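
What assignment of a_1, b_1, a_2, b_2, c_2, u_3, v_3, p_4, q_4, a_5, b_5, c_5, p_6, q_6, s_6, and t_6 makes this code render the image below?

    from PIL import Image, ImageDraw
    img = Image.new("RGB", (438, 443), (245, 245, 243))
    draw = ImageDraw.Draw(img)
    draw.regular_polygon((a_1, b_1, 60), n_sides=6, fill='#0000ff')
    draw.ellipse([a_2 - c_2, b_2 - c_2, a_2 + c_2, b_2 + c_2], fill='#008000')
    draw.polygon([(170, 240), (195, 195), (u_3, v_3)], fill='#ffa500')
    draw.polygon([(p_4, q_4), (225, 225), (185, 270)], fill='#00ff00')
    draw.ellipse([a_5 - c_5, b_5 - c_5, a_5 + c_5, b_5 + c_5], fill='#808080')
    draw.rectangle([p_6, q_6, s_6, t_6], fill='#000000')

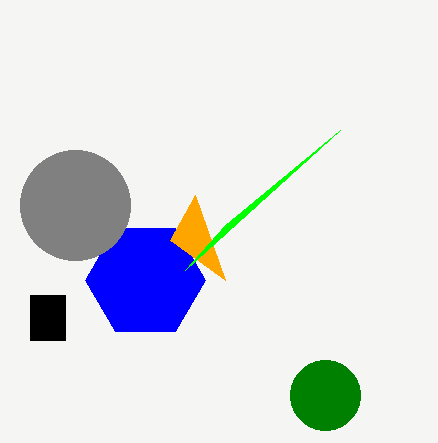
a_1 = 145; b_1 = 280; a_2 = 325; b_2 = 395; c_2 = 35; u_3 = 225; v_3 = 280; p_4 = 340; q_4 = 130; a_5 = 75; b_5 = 205; c_5 = 55; p_6 = 30; q_6 = 295; s_6 = 65; t_6 = 340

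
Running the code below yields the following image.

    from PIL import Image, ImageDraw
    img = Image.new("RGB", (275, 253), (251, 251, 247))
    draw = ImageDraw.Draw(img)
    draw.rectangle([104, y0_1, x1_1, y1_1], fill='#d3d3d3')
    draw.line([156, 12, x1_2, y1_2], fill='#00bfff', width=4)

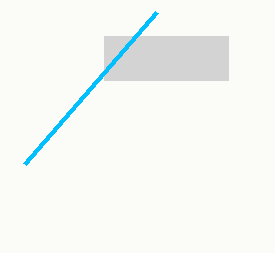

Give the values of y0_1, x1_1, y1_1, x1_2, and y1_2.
y0_1 = 36; x1_1 = 228; y1_1 = 80; x1_2 = 24; y1_2 = 164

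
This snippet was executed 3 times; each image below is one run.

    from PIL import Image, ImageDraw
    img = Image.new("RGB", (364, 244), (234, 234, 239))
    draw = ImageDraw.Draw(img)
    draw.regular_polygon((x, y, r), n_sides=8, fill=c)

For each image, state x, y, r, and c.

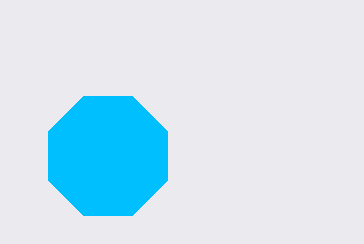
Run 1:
x = 108; y = 156; r = 64; c = 'deepskyblue'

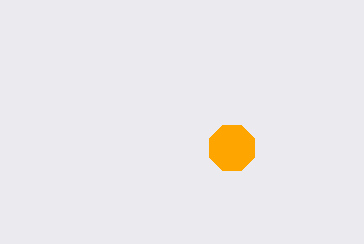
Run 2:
x = 232; y = 148; r = 24; c = 'orange'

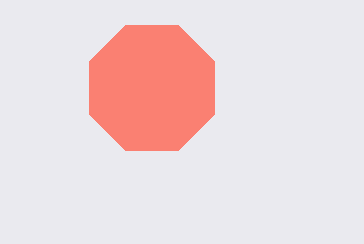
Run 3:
x = 152, y = 88, r = 68, c = 'salmon'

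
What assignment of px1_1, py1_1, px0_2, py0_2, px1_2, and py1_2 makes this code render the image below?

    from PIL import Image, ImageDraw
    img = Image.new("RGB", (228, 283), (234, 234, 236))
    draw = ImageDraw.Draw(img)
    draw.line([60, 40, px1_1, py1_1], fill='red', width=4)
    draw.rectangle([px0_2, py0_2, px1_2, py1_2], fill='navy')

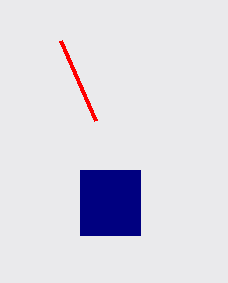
px1_1 = 95, py1_1 = 120, px0_2 = 80, py0_2 = 170, px1_2 = 140, py1_2 = 235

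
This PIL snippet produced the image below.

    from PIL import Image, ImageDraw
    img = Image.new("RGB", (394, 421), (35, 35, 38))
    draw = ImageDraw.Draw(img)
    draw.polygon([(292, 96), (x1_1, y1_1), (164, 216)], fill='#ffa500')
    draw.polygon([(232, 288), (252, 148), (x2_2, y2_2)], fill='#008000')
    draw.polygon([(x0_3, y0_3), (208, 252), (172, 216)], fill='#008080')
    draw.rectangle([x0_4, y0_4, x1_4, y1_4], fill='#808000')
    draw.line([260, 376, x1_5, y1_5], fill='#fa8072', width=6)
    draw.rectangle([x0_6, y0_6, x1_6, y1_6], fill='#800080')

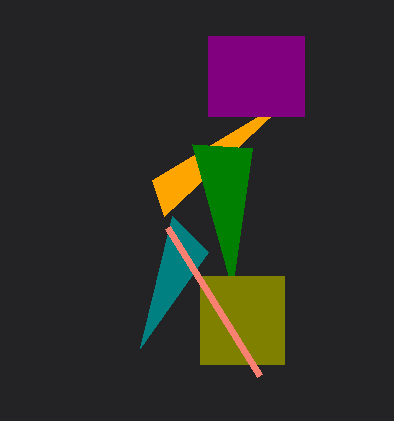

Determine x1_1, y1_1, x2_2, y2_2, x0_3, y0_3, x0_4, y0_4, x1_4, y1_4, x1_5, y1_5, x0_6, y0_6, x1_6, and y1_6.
x1_1 = 152; y1_1 = 180; x2_2 = 192; y2_2 = 144; x0_3 = 140; y0_3 = 348; x0_4 = 200; y0_4 = 276; x1_4 = 284; y1_4 = 364; x1_5 = 168; y1_5 = 228; x0_6 = 208; y0_6 = 36; x1_6 = 304; y1_6 = 116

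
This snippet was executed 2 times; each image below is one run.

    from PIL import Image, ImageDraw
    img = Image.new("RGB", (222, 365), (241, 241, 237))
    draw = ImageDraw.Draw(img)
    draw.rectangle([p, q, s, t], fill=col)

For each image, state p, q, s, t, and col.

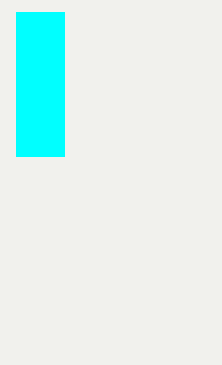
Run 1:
p = 16; q = 12; s = 64; t = 156; col = 'cyan'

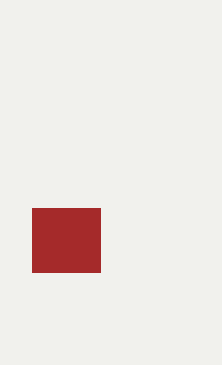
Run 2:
p = 32; q = 208; s = 100; t = 272; col = 'brown'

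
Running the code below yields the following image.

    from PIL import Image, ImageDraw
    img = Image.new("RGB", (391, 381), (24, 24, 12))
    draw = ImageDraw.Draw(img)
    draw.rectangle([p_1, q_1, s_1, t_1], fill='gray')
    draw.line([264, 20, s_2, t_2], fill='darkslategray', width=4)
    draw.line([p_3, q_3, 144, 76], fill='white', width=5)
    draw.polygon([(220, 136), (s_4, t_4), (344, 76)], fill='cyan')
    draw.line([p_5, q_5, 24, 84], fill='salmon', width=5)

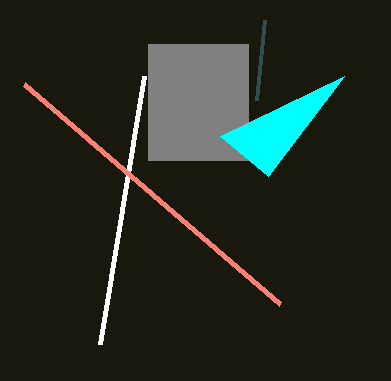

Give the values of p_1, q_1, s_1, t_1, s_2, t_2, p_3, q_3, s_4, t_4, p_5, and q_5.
p_1 = 148, q_1 = 44, s_1 = 248, t_1 = 160, s_2 = 256, t_2 = 100, p_3 = 100, q_3 = 344, s_4 = 268, t_4 = 176, p_5 = 280, q_5 = 304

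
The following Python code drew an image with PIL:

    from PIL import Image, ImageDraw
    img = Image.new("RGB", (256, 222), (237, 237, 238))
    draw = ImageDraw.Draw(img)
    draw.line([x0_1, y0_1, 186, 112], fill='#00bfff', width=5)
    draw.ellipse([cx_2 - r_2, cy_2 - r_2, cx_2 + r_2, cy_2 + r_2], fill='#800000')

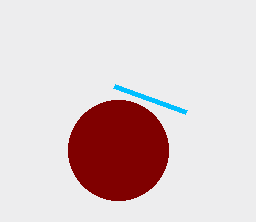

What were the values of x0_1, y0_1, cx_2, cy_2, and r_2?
x0_1 = 114, y0_1 = 86, cx_2 = 118, cy_2 = 150, r_2 = 50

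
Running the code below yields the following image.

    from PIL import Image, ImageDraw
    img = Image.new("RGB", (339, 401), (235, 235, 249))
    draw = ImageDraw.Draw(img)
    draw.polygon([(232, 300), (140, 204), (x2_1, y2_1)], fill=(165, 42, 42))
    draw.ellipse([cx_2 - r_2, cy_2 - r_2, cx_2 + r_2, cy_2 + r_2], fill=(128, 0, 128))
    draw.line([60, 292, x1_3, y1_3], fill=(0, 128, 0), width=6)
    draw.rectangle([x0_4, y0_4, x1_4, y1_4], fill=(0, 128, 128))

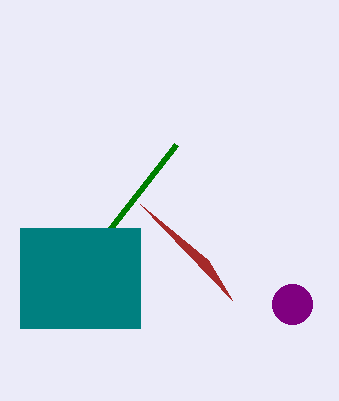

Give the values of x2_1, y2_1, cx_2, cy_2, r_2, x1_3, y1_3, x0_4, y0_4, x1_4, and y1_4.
x2_1 = 208
y2_1 = 260
cx_2 = 292
cy_2 = 304
r_2 = 20
x1_3 = 176
y1_3 = 144
x0_4 = 20
y0_4 = 228
x1_4 = 140
y1_4 = 328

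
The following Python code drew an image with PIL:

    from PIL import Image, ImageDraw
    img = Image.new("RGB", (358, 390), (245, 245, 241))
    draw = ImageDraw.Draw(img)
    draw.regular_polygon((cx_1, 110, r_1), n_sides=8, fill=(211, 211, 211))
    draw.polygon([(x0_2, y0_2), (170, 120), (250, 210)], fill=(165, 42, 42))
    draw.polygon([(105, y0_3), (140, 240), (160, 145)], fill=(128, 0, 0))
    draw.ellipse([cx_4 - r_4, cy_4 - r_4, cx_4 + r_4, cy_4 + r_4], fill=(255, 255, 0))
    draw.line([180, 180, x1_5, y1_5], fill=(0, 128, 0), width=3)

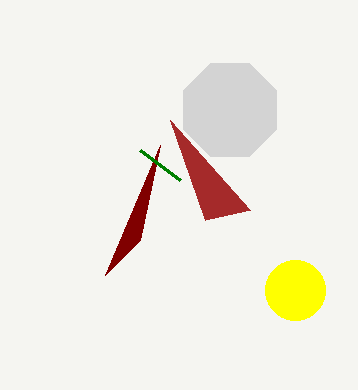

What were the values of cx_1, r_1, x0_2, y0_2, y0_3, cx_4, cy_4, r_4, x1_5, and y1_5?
cx_1 = 230, r_1 = 50, x0_2 = 205, y0_2 = 220, y0_3 = 275, cx_4 = 295, cy_4 = 290, r_4 = 30, x1_5 = 140, y1_5 = 150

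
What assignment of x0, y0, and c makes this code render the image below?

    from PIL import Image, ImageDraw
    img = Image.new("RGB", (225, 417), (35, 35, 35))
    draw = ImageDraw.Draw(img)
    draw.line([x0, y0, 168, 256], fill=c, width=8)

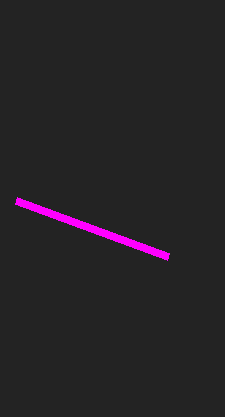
x0 = 16, y0 = 200, c = 'magenta'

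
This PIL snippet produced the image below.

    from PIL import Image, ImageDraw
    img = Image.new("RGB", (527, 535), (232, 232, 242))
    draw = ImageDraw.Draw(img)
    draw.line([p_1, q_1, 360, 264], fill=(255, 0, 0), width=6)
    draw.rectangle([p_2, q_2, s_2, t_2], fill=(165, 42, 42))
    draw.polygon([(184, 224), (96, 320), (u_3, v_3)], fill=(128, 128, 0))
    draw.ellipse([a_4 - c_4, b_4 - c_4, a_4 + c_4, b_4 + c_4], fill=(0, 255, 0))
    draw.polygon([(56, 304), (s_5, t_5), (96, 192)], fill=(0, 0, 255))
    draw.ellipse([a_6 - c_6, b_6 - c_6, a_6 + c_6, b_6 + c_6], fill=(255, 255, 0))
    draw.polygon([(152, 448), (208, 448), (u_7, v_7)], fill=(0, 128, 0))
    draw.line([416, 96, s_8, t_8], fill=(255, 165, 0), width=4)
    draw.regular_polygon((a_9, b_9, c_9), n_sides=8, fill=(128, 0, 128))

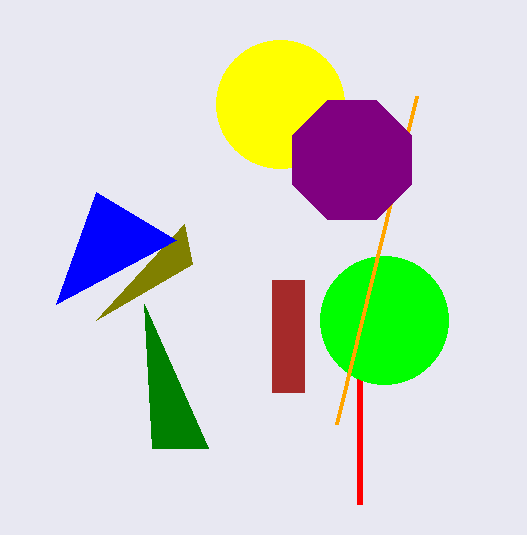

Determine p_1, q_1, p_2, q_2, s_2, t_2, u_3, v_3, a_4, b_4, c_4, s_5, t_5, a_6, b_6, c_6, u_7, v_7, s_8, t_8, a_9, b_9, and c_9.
p_1 = 360; q_1 = 504; p_2 = 272; q_2 = 280; s_2 = 304; t_2 = 392; u_3 = 192; v_3 = 264; a_4 = 384; b_4 = 320; c_4 = 64; s_5 = 176; t_5 = 240; a_6 = 280; b_6 = 104; c_6 = 64; u_7 = 144; v_7 = 304; s_8 = 336; t_8 = 424; a_9 = 352; b_9 = 160; c_9 = 64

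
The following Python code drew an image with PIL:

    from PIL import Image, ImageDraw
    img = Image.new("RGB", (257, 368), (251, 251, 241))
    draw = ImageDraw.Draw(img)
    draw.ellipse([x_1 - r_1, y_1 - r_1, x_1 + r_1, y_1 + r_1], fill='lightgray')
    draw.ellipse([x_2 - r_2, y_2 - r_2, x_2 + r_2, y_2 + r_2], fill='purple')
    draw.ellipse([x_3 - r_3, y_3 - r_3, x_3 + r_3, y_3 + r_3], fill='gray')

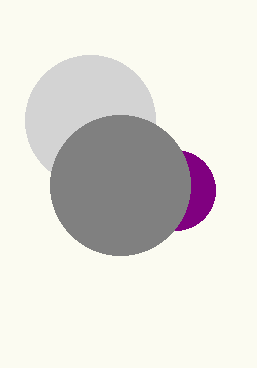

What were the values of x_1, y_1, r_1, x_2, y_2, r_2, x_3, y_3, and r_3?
x_1 = 90, y_1 = 120, r_1 = 65, x_2 = 175, y_2 = 190, r_2 = 40, x_3 = 120, y_3 = 185, r_3 = 70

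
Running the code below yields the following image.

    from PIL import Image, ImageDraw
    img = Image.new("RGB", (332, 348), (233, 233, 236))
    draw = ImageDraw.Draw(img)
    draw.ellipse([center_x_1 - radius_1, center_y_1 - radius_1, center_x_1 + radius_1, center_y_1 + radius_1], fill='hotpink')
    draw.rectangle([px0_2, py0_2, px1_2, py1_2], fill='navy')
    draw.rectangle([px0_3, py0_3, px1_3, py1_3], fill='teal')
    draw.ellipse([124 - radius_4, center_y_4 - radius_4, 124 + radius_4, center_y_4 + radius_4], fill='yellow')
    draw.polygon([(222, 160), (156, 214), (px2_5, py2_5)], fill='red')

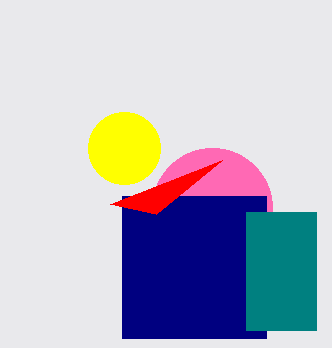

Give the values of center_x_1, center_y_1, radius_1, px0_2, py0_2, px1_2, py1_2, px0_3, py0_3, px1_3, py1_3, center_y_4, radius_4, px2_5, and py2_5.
center_x_1 = 212
center_y_1 = 208
radius_1 = 60
px0_2 = 122
py0_2 = 196
px1_2 = 266
py1_2 = 338
px0_3 = 246
py0_3 = 212
px1_3 = 316
py1_3 = 330
center_y_4 = 148
radius_4 = 36
px2_5 = 110
py2_5 = 204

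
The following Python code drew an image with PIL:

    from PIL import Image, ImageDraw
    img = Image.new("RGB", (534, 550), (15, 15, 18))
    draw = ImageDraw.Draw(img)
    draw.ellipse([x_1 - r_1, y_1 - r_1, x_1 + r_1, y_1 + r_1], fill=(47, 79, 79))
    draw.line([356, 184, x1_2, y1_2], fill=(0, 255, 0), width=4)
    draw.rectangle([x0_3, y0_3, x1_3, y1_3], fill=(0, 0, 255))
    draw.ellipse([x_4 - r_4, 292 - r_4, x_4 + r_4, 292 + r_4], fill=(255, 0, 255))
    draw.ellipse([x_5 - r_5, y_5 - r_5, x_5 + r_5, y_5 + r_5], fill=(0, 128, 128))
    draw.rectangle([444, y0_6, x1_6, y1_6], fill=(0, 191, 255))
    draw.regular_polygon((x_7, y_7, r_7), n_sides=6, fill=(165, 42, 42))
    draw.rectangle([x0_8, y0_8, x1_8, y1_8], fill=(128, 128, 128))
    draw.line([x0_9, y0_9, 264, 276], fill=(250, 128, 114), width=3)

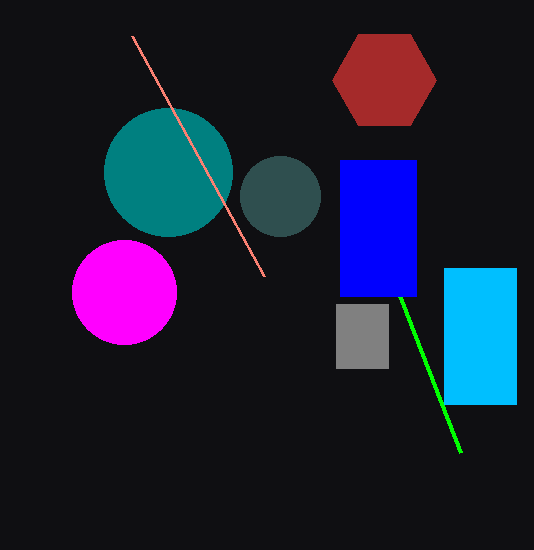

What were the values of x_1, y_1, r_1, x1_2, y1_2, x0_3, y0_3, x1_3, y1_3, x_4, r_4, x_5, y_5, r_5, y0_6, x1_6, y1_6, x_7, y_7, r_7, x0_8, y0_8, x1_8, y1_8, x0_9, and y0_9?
x_1 = 280
y_1 = 196
r_1 = 40
x1_2 = 460
y1_2 = 452
x0_3 = 340
y0_3 = 160
x1_3 = 416
y1_3 = 296
x_4 = 124
r_4 = 52
x_5 = 168
y_5 = 172
r_5 = 64
y0_6 = 268
x1_6 = 516
y1_6 = 404
x_7 = 384
y_7 = 80
r_7 = 52
x0_8 = 336
y0_8 = 304
x1_8 = 388
y1_8 = 368
x0_9 = 132
y0_9 = 36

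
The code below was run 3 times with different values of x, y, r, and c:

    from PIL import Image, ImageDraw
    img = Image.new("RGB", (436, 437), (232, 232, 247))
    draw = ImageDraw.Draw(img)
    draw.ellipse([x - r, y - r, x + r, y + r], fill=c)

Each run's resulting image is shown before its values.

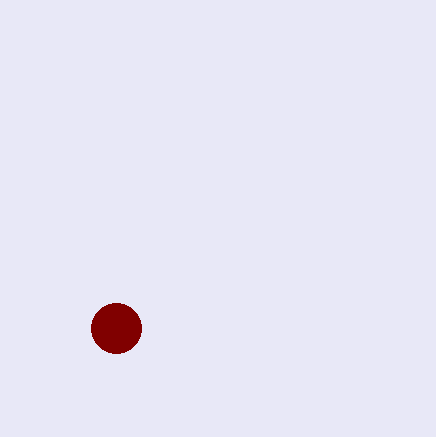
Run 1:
x = 116; y = 328; r = 25; c = 'maroon'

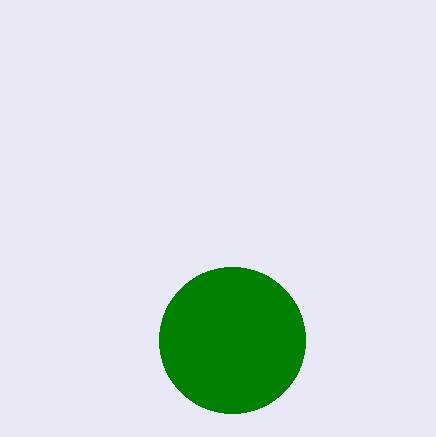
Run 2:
x = 232
y = 340
r = 73
c = 'green'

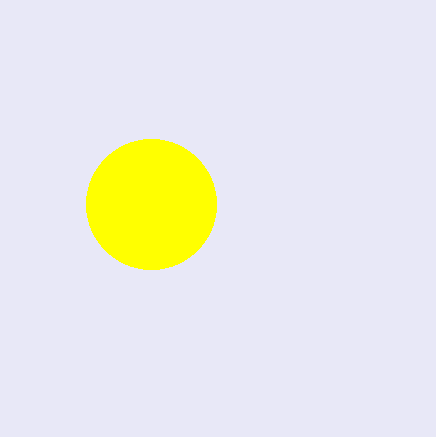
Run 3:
x = 151
y = 204
r = 65
c = 'yellow'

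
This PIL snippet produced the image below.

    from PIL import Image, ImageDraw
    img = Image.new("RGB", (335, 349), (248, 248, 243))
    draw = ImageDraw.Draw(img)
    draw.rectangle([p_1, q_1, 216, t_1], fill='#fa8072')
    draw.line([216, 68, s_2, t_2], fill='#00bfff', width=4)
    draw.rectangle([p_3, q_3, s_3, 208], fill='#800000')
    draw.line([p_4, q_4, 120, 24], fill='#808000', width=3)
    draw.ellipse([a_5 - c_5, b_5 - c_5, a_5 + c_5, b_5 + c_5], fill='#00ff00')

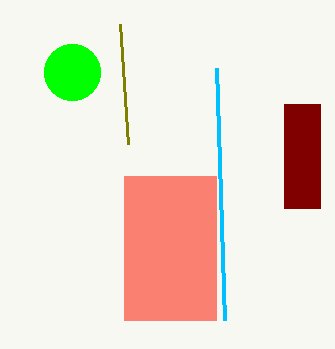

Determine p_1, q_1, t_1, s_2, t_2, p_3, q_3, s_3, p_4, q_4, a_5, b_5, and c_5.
p_1 = 124
q_1 = 176
t_1 = 320
s_2 = 224
t_2 = 320
p_3 = 284
q_3 = 104
s_3 = 320
p_4 = 128
q_4 = 144
a_5 = 72
b_5 = 72
c_5 = 28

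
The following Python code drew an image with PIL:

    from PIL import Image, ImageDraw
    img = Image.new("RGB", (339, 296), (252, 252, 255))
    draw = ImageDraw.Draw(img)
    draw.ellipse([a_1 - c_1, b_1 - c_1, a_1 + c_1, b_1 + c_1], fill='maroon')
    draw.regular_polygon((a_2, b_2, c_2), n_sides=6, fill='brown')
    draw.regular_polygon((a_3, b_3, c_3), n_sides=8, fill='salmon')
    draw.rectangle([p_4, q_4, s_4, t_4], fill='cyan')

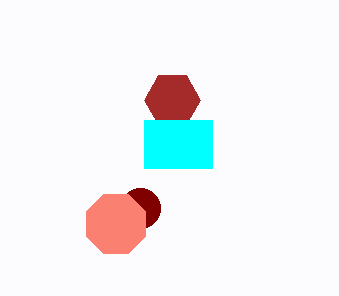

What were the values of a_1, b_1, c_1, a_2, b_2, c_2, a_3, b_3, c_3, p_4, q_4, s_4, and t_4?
a_1 = 140; b_1 = 208; c_1 = 20; a_2 = 172; b_2 = 100; c_2 = 28; a_3 = 116; b_3 = 224; c_3 = 32; p_4 = 144; q_4 = 120; s_4 = 212; t_4 = 168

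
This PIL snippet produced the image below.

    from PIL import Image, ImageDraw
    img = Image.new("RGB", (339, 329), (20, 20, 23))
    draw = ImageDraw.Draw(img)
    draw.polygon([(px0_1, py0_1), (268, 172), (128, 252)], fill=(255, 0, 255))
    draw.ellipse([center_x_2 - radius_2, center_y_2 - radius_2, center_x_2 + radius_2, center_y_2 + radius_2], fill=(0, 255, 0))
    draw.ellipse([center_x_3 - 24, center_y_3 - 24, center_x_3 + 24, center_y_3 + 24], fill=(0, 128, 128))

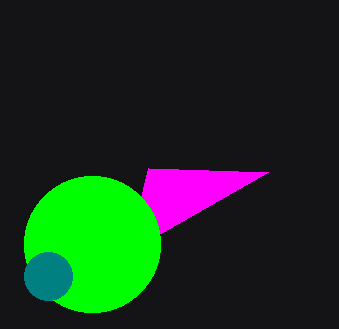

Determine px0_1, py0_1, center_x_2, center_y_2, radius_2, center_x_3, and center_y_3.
px0_1 = 148, py0_1 = 168, center_x_2 = 92, center_y_2 = 244, radius_2 = 68, center_x_3 = 48, center_y_3 = 276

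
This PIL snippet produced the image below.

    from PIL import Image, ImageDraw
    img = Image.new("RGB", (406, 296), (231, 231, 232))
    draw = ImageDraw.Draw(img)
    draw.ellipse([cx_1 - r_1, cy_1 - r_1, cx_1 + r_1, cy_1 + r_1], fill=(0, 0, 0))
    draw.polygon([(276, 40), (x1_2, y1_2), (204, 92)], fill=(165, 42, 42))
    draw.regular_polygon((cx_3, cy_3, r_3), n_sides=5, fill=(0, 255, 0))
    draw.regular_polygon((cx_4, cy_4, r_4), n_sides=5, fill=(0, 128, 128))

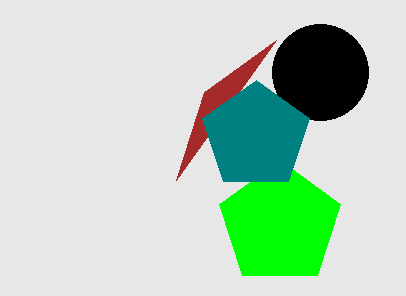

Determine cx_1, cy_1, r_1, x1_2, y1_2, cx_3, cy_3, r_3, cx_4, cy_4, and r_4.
cx_1 = 320
cy_1 = 72
r_1 = 48
x1_2 = 176
y1_2 = 180
cx_3 = 280
cy_3 = 224
r_3 = 64
cx_4 = 256
cy_4 = 136
r_4 = 56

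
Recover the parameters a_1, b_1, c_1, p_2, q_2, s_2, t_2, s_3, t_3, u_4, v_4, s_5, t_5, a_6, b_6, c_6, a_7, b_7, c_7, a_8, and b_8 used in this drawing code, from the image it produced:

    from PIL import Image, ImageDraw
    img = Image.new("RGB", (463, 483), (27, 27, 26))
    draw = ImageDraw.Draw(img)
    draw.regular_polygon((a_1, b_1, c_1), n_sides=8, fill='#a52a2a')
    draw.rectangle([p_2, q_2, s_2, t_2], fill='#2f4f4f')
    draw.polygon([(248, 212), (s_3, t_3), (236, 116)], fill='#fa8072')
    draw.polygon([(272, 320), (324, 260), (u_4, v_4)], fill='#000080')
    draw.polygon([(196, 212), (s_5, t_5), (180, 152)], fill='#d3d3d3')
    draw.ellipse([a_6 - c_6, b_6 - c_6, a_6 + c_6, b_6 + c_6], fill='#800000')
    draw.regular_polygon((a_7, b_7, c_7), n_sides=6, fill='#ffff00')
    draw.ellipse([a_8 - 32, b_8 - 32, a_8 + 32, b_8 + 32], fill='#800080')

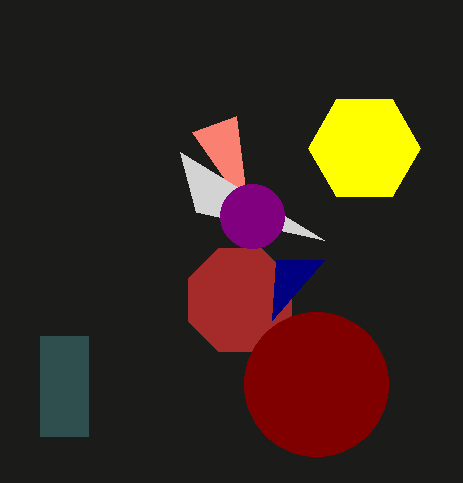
a_1 = 240
b_1 = 300
c_1 = 56
p_2 = 40
q_2 = 336
s_2 = 88
t_2 = 436
s_3 = 192
t_3 = 132
u_4 = 276
v_4 = 260
s_5 = 324
t_5 = 240
a_6 = 316
b_6 = 384
c_6 = 72
a_7 = 364
b_7 = 148
c_7 = 56
a_8 = 252
b_8 = 216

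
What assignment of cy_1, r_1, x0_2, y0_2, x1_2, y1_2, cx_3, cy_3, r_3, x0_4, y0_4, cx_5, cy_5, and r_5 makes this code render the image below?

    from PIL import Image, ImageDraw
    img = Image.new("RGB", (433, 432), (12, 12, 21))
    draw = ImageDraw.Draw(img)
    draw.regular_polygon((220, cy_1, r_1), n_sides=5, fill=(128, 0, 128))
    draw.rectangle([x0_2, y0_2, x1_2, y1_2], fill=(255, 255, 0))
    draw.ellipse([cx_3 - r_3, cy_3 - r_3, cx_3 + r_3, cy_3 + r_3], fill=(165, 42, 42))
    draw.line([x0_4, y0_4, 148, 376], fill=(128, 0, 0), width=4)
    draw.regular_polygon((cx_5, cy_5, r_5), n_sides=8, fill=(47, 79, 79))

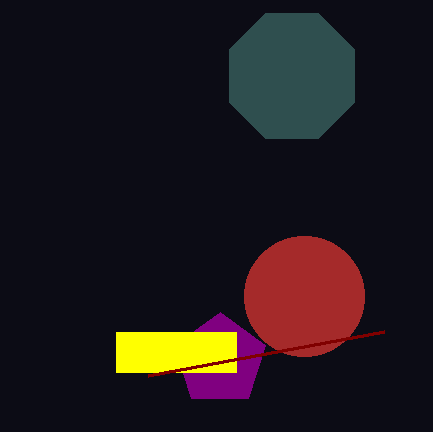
cy_1 = 360, r_1 = 48, x0_2 = 116, y0_2 = 332, x1_2 = 236, y1_2 = 372, cx_3 = 304, cy_3 = 296, r_3 = 60, x0_4 = 384, y0_4 = 332, cx_5 = 292, cy_5 = 76, r_5 = 68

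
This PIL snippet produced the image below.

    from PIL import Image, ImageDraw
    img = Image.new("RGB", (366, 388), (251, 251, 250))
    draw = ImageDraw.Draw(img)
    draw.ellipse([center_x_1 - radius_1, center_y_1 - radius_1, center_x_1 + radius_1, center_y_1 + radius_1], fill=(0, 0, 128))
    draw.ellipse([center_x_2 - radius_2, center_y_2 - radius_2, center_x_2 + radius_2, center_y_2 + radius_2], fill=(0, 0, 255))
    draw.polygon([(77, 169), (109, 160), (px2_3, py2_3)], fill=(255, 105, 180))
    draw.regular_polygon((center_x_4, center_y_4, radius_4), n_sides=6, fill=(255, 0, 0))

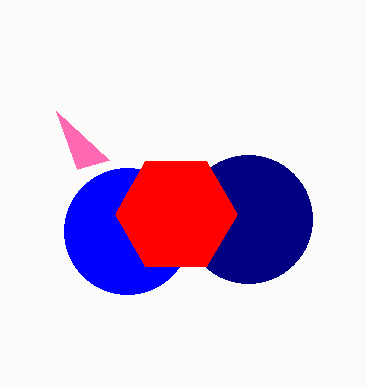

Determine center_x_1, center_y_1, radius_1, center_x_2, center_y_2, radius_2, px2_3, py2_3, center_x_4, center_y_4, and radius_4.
center_x_1 = 248; center_y_1 = 219; radius_1 = 64; center_x_2 = 127; center_y_2 = 231; radius_2 = 63; px2_3 = 56; py2_3 = 111; center_x_4 = 176; center_y_4 = 214; radius_4 = 61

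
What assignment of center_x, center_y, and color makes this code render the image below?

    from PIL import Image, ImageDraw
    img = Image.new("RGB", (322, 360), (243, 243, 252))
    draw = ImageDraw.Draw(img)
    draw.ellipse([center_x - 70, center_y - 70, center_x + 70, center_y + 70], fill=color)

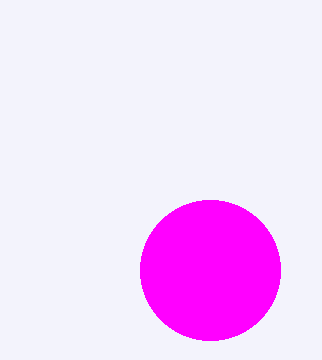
center_x = 210
center_y = 270
color = 'magenta'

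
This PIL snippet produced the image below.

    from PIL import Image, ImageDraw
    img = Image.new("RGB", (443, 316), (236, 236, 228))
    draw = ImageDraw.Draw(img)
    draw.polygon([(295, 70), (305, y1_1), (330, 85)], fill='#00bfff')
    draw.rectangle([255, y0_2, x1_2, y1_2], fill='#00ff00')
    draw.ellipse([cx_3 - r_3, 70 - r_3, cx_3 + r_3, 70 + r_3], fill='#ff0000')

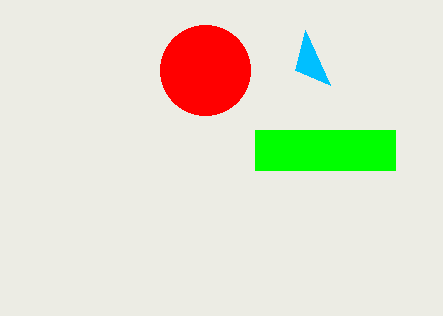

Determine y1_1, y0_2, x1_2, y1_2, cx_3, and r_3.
y1_1 = 30
y0_2 = 130
x1_2 = 395
y1_2 = 170
cx_3 = 205
r_3 = 45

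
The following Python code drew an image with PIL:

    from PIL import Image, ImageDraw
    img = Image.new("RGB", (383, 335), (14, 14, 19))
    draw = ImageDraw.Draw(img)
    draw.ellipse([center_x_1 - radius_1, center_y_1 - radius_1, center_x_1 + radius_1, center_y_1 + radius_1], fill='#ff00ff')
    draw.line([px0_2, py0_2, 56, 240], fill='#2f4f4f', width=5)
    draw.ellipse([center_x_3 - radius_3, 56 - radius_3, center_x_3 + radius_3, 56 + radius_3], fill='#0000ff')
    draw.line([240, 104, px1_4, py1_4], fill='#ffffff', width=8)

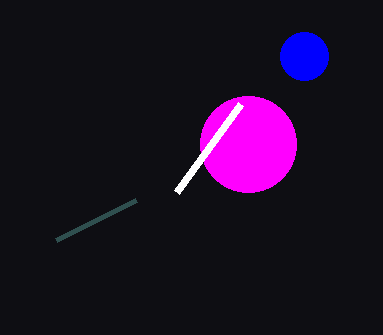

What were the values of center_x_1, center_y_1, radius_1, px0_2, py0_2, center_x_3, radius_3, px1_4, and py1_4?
center_x_1 = 248; center_y_1 = 144; radius_1 = 48; px0_2 = 136; py0_2 = 200; center_x_3 = 304; radius_3 = 24; px1_4 = 176; py1_4 = 192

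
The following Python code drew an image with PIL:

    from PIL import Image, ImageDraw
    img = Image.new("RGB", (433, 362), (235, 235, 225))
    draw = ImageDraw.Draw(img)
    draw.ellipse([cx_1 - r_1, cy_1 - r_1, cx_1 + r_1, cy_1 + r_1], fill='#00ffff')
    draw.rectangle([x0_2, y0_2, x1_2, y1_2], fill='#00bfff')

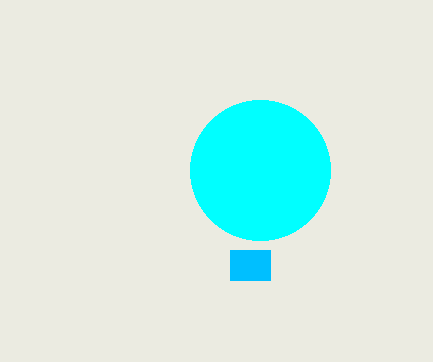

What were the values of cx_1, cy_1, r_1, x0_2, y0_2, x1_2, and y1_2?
cx_1 = 260, cy_1 = 170, r_1 = 70, x0_2 = 230, y0_2 = 250, x1_2 = 270, y1_2 = 280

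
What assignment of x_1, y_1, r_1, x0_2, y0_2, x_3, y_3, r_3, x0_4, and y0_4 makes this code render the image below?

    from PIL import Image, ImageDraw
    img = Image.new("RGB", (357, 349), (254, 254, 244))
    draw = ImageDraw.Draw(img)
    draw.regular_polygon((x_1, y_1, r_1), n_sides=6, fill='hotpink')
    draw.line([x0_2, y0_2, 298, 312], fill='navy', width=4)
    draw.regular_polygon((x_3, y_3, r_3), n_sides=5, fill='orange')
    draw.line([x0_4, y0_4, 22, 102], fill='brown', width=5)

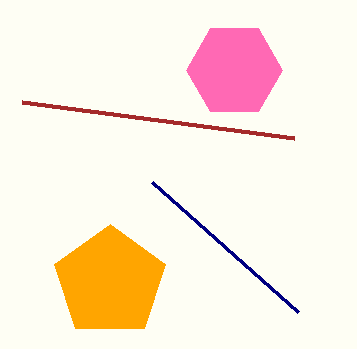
x_1 = 234
y_1 = 70
r_1 = 48
x0_2 = 152
y0_2 = 182
x_3 = 110
y_3 = 282
r_3 = 58
x0_4 = 294
y0_4 = 138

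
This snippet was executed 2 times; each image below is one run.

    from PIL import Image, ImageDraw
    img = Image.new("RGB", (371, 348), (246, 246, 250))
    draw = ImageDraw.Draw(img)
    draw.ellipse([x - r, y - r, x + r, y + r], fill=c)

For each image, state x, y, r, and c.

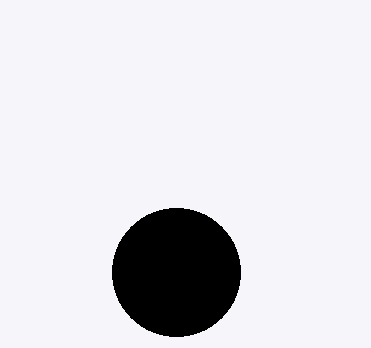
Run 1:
x = 176; y = 272; r = 64; c = 'black'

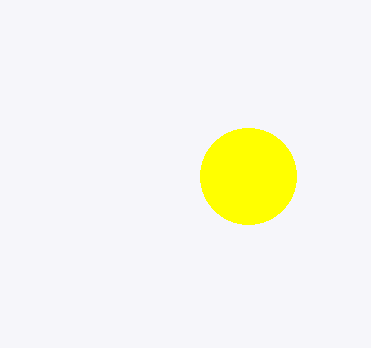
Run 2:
x = 248, y = 176, r = 48, c = 'yellow'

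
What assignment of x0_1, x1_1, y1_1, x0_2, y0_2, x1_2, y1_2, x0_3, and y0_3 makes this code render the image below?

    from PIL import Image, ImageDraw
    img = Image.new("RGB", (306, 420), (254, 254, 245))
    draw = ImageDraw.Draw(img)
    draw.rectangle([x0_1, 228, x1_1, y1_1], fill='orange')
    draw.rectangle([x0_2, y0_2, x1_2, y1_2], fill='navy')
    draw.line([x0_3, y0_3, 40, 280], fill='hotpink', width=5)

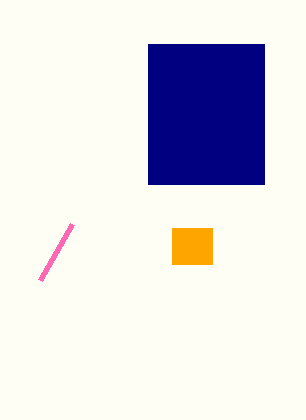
x0_1 = 172, x1_1 = 212, y1_1 = 264, x0_2 = 148, y0_2 = 44, x1_2 = 264, y1_2 = 184, x0_3 = 72, y0_3 = 224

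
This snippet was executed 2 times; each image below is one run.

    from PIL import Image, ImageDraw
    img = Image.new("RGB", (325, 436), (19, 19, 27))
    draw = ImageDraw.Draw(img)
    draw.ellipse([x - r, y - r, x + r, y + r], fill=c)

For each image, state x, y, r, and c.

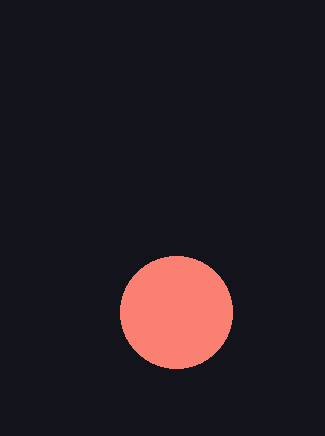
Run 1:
x = 176; y = 312; r = 56; c = 'salmon'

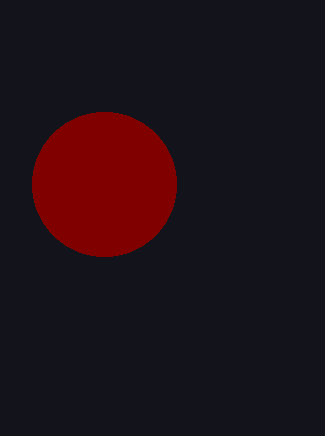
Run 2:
x = 104; y = 184; r = 72; c = 'maroon'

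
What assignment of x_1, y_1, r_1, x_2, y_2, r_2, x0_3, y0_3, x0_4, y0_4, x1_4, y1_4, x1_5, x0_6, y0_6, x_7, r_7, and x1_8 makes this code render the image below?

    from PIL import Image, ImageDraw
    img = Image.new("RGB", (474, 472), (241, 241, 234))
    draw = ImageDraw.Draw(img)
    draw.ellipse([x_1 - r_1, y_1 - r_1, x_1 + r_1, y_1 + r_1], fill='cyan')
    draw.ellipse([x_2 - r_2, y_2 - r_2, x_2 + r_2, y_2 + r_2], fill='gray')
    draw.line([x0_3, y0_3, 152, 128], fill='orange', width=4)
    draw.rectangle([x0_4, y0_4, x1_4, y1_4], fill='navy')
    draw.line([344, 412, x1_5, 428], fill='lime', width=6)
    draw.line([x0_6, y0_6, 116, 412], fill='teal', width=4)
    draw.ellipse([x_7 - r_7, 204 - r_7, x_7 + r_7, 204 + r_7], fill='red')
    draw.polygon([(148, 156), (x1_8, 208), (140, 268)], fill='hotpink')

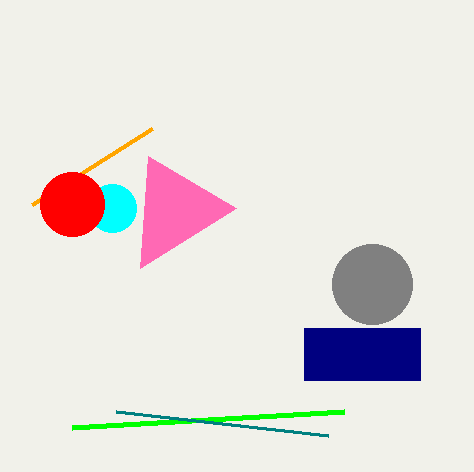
x_1 = 112, y_1 = 208, r_1 = 24, x_2 = 372, y_2 = 284, r_2 = 40, x0_3 = 32, y0_3 = 204, x0_4 = 304, y0_4 = 328, x1_4 = 420, y1_4 = 380, x1_5 = 72, x0_6 = 328, y0_6 = 436, x_7 = 72, r_7 = 32, x1_8 = 236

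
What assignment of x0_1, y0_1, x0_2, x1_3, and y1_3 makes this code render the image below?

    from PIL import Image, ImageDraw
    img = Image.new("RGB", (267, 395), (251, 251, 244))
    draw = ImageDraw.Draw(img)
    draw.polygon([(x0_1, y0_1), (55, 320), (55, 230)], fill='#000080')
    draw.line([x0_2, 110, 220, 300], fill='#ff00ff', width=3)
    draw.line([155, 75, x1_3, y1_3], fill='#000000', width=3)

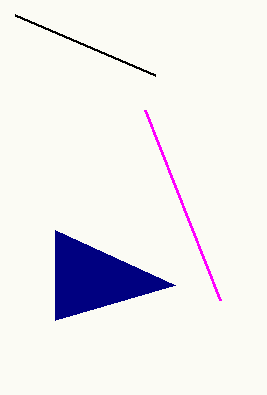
x0_1 = 175, y0_1 = 285, x0_2 = 145, x1_3 = 15, y1_3 = 15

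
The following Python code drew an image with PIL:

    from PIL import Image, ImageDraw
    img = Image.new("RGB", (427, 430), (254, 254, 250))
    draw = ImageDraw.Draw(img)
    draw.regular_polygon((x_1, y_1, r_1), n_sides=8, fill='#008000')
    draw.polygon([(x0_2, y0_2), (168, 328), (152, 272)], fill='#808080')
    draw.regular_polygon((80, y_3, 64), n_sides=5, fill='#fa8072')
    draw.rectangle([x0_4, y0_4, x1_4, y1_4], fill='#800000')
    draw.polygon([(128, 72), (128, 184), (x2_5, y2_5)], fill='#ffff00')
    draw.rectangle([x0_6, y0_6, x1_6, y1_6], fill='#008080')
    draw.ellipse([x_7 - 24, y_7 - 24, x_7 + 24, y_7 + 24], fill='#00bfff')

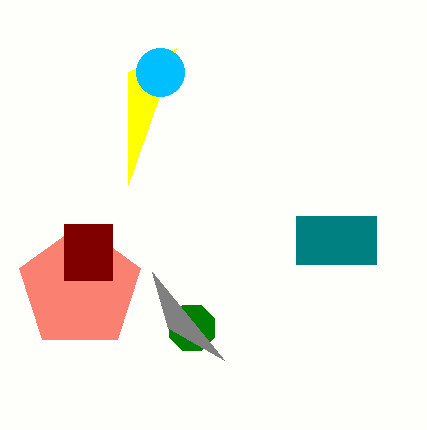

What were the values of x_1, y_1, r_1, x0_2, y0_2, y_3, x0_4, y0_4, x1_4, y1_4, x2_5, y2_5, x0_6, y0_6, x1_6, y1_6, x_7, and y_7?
x_1 = 192; y_1 = 328; r_1 = 24; x0_2 = 224; y0_2 = 360; y_3 = 288; x0_4 = 64; y0_4 = 224; x1_4 = 112; y1_4 = 280; x2_5 = 176; y2_5 = 48; x0_6 = 296; y0_6 = 216; x1_6 = 376; y1_6 = 264; x_7 = 160; y_7 = 72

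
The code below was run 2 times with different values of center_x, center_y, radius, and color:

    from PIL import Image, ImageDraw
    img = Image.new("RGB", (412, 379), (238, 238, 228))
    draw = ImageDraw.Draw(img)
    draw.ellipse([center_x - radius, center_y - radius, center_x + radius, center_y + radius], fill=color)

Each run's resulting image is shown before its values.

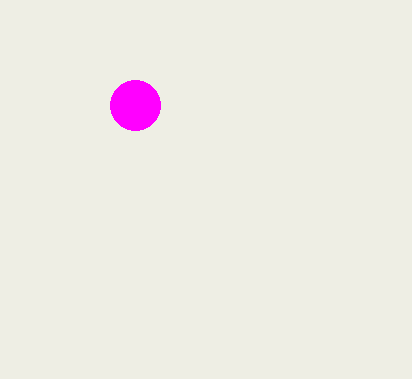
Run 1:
center_x = 135
center_y = 105
radius = 25
color = 'magenta'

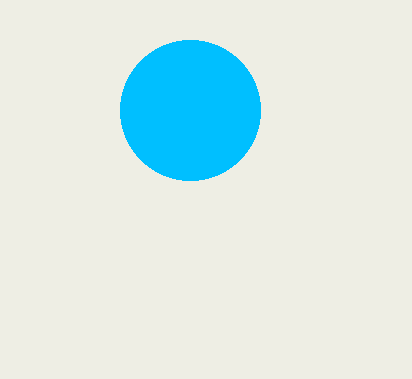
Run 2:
center_x = 190; center_y = 110; radius = 70; color = 'deepskyblue'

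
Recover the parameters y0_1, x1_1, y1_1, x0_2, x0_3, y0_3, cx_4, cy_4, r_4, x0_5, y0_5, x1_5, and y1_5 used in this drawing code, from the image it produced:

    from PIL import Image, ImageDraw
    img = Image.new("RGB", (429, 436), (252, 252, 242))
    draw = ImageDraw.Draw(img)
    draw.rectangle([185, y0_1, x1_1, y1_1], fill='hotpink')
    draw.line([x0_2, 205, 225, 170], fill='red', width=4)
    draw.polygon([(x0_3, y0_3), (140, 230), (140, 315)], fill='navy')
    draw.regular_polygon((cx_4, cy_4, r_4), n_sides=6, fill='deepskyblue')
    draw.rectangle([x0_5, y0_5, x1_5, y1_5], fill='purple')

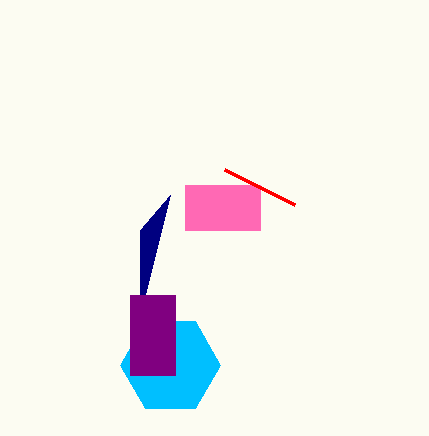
y0_1 = 185; x1_1 = 260; y1_1 = 230; x0_2 = 295; x0_3 = 170; y0_3 = 195; cx_4 = 170; cy_4 = 365; r_4 = 50; x0_5 = 130; y0_5 = 295; x1_5 = 175; y1_5 = 375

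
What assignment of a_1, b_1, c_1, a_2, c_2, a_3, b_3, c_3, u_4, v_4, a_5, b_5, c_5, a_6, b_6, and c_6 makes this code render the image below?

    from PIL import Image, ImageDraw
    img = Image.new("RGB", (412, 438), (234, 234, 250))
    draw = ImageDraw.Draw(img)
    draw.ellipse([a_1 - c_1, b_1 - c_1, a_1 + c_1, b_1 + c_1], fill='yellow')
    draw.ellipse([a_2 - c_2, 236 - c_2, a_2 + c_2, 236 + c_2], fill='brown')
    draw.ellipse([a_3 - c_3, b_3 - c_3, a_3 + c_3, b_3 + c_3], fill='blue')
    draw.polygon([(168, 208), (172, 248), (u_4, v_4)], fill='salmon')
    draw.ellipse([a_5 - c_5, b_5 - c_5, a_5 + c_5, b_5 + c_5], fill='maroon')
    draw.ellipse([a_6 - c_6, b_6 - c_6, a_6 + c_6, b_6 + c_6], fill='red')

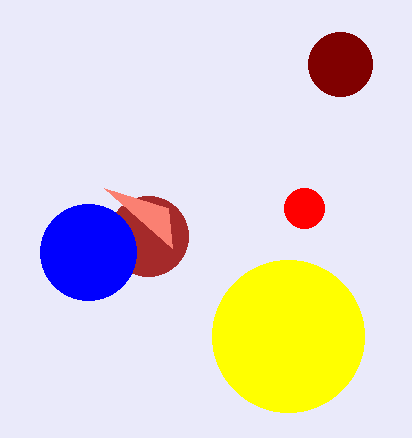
a_1 = 288, b_1 = 336, c_1 = 76, a_2 = 148, c_2 = 40, a_3 = 88, b_3 = 252, c_3 = 48, u_4 = 104, v_4 = 188, a_5 = 340, b_5 = 64, c_5 = 32, a_6 = 304, b_6 = 208, c_6 = 20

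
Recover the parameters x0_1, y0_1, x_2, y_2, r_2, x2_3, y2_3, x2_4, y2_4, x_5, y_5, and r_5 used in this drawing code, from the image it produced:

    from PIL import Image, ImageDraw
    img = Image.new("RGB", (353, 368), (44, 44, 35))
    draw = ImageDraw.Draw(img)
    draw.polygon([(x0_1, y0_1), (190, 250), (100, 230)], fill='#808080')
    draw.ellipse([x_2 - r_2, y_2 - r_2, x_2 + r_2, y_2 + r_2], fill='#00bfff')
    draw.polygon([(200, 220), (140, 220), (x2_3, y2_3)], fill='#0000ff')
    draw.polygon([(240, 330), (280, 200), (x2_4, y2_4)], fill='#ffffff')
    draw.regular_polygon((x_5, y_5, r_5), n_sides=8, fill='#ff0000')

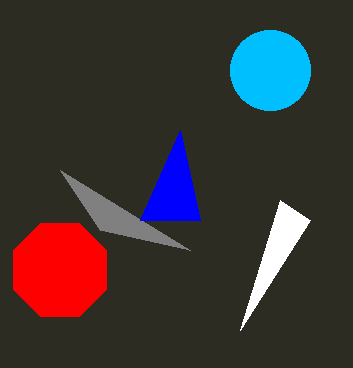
x0_1 = 60
y0_1 = 170
x_2 = 270
y_2 = 70
r_2 = 40
x2_3 = 180
y2_3 = 130
x2_4 = 310
y2_4 = 220
x_5 = 60
y_5 = 270
r_5 = 50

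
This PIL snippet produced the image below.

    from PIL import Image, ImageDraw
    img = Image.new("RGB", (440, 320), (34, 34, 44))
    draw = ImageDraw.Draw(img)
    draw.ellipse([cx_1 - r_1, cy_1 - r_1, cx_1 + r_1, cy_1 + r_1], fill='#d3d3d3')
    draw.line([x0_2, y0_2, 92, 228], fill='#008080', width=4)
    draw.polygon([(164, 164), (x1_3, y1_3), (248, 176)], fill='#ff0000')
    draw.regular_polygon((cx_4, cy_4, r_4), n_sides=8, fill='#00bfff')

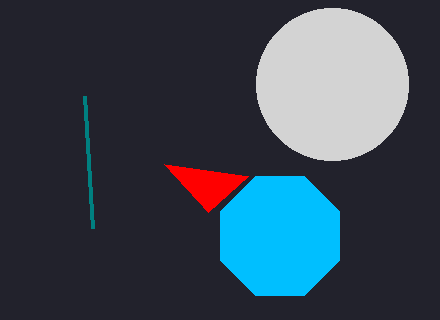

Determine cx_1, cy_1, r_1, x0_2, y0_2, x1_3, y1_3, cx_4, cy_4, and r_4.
cx_1 = 332; cy_1 = 84; r_1 = 76; x0_2 = 84; y0_2 = 96; x1_3 = 208; y1_3 = 212; cx_4 = 280; cy_4 = 236; r_4 = 64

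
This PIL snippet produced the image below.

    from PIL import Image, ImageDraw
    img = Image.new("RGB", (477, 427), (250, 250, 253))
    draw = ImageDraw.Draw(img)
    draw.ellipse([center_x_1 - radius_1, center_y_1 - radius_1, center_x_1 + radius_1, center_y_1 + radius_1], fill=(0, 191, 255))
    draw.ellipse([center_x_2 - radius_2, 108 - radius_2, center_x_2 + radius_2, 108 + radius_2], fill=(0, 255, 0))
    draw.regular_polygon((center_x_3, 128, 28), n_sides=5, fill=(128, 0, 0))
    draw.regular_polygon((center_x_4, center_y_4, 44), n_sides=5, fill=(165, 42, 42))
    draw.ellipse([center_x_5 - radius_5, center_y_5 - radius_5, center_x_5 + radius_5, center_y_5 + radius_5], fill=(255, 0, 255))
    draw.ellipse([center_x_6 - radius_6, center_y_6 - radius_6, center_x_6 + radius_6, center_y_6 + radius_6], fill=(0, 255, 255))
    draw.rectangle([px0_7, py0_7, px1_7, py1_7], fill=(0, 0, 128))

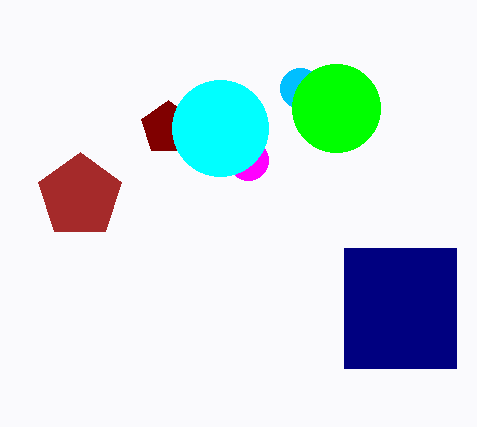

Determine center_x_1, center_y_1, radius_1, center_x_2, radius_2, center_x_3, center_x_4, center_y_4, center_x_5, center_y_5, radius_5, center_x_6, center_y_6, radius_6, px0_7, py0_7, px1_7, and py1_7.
center_x_1 = 300, center_y_1 = 88, radius_1 = 20, center_x_2 = 336, radius_2 = 44, center_x_3 = 168, center_x_4 = 80, center_y_4 = 196, center_x_5 = 248, center_y_5 = 160, radius_5 = 20, center_x_6 = 220, center_y_6 = 128, radius_6 = 48, px0_7 = 344, py0_7 = 248, px1_7 = 456, py1_7 = 368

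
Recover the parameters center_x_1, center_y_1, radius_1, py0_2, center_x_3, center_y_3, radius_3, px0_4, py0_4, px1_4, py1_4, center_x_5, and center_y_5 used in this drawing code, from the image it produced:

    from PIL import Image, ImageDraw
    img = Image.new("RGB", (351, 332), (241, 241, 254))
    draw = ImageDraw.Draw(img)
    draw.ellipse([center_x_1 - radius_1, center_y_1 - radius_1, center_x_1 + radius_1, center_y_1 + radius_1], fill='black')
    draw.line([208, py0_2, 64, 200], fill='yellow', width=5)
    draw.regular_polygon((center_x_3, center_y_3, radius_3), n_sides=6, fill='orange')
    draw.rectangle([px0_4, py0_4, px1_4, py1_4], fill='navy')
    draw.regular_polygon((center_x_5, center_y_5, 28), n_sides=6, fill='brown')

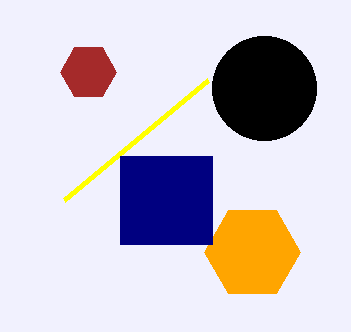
center_x_1 = 264; center_y_1 = 88; radius_1 = 52; py0_2 = 80; center_x_3 = 252; center_y_3 = 252; radius_3 = 48; px0_4 = 120; py0_4 = 156; px1_4 = 212; py1_4 = 244; center_x_5 = 88; center_y_5 = 72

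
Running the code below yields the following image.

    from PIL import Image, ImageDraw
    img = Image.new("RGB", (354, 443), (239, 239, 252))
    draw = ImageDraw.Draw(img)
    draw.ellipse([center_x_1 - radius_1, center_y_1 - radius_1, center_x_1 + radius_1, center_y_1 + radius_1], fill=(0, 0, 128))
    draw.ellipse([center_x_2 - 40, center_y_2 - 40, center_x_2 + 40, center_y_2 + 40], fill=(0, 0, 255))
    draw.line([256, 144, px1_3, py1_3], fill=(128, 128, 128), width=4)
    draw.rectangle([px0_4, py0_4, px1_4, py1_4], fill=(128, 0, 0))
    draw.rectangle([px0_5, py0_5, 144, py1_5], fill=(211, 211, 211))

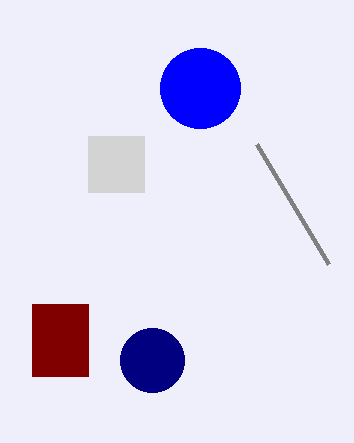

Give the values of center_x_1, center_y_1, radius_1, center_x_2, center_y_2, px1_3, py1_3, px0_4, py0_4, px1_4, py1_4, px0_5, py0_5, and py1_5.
center_x_1 = 152, center_y_1 = 360, radius_1 = 32, center_x_2 = 200, center_y_2 = 88, px1_3 = 328, py1_3 = 264, px0_4 = 32, py0_4 = 304, px1_4 = 88, py1_4 = 376, px0_5 = 88, py0_5 = 136, py1_5 = 192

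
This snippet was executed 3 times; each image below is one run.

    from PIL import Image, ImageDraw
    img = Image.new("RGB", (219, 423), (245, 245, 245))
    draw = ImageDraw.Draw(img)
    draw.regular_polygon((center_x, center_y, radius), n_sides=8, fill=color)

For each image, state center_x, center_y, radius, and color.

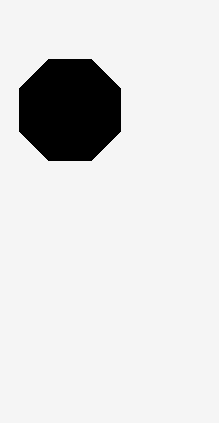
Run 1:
center_x = 70; center_y = 110; radius = 55; color = 'black'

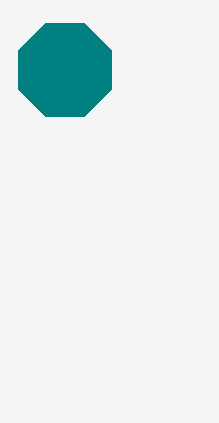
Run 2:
center_x = 65, center_y = 70, radius = 50, color = 'teal'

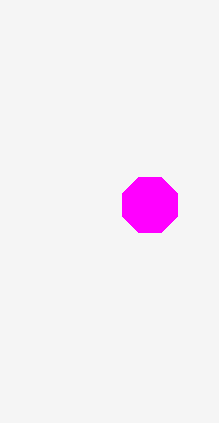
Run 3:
center_x = 150; center_y = 205; radius = 30; color = 'magenta'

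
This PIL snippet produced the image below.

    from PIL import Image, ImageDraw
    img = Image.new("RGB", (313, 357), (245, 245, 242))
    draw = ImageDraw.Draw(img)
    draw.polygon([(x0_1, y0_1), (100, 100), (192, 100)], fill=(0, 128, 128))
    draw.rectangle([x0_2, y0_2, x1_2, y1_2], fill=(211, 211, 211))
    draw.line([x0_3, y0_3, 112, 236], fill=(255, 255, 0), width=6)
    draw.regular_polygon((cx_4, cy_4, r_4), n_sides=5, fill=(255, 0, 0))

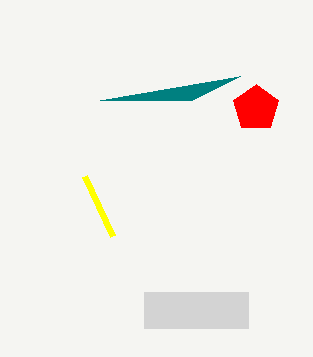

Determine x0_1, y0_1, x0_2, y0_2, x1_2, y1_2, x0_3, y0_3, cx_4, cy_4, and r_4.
x0_1 = 240; y0_1 = 76; x0_2 = 144; y0_2 = 292; x1_2 = 248; y1_2 = 328; x0_3 = 84; y0_3 = 176; cx_4 = 256; cy_4 = 108; r_4 = 24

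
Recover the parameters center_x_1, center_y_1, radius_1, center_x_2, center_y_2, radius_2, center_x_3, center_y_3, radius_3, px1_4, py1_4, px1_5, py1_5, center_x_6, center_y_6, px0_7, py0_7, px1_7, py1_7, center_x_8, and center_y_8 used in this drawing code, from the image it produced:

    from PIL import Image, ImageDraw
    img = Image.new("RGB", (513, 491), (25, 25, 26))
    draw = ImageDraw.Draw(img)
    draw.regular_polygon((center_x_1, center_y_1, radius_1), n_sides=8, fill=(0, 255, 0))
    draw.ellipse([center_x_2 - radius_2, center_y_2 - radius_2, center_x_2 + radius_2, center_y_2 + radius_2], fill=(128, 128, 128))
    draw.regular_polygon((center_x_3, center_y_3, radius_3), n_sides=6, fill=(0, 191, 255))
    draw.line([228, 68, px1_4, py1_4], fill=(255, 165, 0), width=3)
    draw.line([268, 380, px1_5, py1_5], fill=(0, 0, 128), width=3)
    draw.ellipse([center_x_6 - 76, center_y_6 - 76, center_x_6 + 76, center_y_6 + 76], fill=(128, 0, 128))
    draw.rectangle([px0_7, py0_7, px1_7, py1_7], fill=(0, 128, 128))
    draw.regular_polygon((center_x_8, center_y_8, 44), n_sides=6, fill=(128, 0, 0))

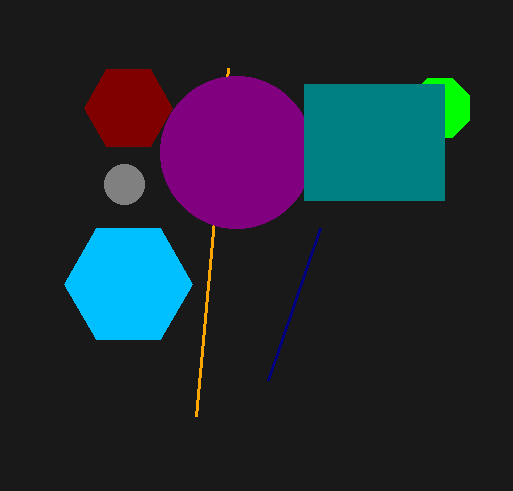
center_x_1 = 440, center_y_1 = 108, radius_1 = 32, center_x_2 = 124, center_y_2 = 184, radius_2 = 20, center_x_3 = 128, center_y_3 = 284, radius_3 = 64, px1_4 = 196, py1_4 = 416, px1_5 = 320, py1_5 = 228, center_x_6 = 236, center_y_6 = 152, px0_7 = 304, py0_7 = 84, px1_7 = 444, py1_7 = 200, center_x_8 = 128, center_y_8 = 108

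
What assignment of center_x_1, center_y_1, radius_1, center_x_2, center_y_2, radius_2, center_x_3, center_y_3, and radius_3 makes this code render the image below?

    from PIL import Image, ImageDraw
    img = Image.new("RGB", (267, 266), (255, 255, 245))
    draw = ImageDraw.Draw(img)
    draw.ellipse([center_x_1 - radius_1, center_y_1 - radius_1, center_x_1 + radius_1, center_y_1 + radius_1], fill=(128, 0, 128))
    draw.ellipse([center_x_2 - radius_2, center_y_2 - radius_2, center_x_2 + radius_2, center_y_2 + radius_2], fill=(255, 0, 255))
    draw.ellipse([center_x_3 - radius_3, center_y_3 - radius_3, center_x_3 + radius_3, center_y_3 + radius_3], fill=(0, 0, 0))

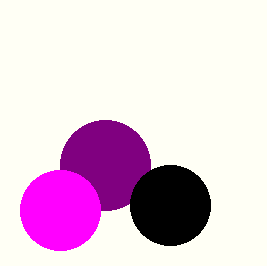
center_x_1 = 105; center_y_1 = 165; radius_1 = 45; center_x_2 = 60; center_y_2 = 210; radius_2 = 40; center_x_3 = 170; center_y_3 = 205; radius_3 = 40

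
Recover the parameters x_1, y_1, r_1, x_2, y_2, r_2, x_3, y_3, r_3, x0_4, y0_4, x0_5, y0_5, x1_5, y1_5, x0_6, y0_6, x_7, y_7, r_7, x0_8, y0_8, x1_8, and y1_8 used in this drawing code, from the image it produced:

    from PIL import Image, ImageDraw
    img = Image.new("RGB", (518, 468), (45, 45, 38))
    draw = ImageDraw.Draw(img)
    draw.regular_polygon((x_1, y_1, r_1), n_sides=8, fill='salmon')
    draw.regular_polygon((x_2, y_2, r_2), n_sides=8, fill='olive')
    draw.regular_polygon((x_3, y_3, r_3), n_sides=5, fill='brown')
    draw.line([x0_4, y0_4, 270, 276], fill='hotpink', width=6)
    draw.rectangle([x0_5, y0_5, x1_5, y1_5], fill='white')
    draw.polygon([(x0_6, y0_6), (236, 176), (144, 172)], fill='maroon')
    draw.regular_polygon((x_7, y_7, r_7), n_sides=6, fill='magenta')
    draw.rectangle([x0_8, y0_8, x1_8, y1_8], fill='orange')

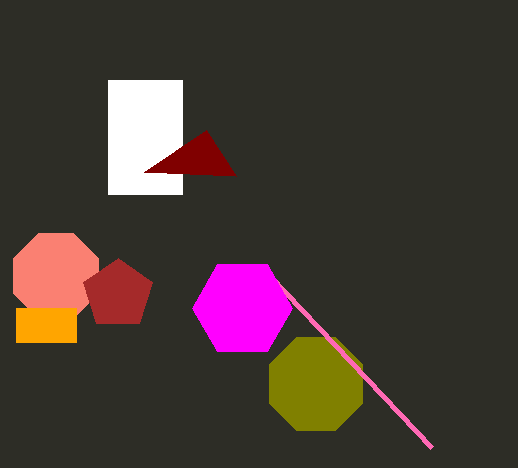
x_1 = 56
y_1 = 276
r_1 = 46
x_2 = 316
y_2 = 384
r_2 = 50
x_3 = 118
y_3 = 294
r_3 = 36
x0_4 = 432
y0_4 = 448
x0_5 = 108
y0_5 = 80
x1_5 = 182
y1_5 = 194
x0_6 = 206
y0_6 = 130
x_7 = 242
y_7 = 308
r_7 = 50
x0_8 = 16
y0_8 = 308
x1_8 = 76
y1_8 = 342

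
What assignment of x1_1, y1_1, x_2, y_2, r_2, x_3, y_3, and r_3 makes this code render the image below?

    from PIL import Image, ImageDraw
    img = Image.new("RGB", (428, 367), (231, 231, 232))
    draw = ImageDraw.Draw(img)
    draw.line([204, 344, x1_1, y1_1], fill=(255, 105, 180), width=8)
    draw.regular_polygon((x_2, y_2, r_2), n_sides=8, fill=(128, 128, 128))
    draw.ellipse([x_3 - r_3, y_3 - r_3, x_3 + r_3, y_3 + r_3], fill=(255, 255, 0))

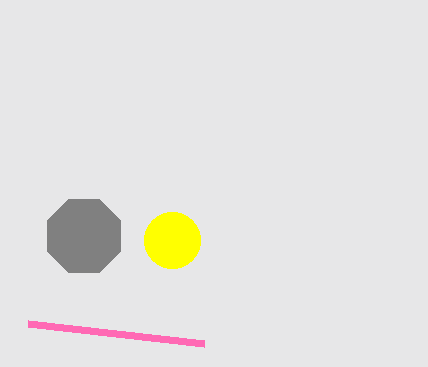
x1_1 = 28; y1_1 = 324; x_2 = 84; y_2 = 236; r_2 = 40; x_3 = 172; y_3 = 240; r_3 = 28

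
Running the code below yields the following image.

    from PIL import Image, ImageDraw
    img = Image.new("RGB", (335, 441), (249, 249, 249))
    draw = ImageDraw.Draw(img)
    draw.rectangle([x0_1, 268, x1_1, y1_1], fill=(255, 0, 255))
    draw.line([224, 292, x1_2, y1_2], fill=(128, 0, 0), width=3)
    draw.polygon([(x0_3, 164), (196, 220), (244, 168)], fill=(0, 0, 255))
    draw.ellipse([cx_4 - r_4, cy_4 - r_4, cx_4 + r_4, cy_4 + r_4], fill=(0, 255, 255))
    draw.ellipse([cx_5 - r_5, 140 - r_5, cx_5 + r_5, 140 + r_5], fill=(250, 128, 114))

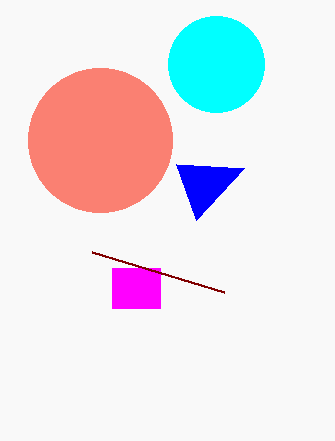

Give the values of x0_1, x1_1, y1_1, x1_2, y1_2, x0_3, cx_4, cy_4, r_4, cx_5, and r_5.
x0_1 = 112
x1_1 = 160
y1_1 = 308
x1_2 = 92
y1_2 = 252
x0_3 = 176
cx_4 = 216
cy_4 = 64
r_4 = 48
cx_5 = 100
r_5 = 72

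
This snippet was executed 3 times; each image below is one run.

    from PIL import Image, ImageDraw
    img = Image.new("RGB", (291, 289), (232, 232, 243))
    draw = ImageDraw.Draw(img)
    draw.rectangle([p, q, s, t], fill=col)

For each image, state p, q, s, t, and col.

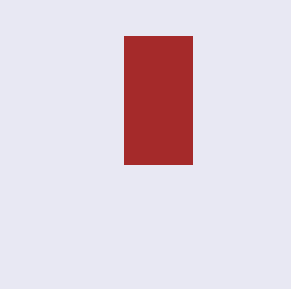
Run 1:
p = 124; q = 36; s = 192; t = 164; col = 'brown'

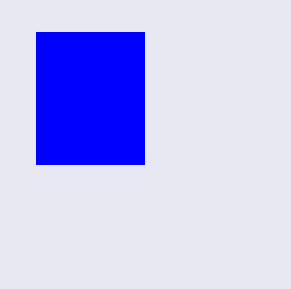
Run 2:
p = 36, q = 32, s = 144, t = 164, col = 'blue'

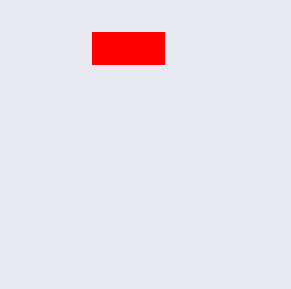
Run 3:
p = 92; q = 32; s = 164; t = 64; col = 'red'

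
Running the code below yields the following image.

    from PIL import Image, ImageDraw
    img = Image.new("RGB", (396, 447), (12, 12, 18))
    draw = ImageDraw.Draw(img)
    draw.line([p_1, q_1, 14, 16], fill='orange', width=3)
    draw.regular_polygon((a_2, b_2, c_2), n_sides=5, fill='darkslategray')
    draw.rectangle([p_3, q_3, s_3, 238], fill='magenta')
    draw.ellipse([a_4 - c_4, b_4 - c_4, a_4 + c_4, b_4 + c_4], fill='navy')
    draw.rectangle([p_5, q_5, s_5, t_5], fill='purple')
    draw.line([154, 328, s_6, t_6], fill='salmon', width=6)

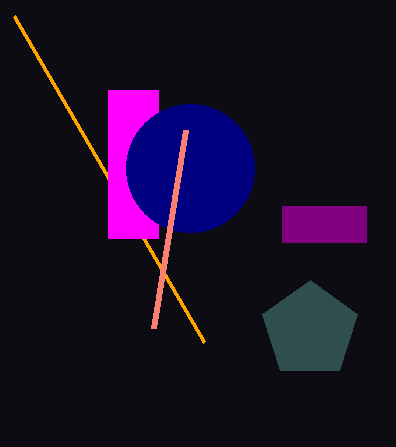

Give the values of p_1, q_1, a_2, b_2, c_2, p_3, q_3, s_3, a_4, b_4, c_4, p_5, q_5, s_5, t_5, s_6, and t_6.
p_1 = 204; q_1 = 342; a_2 = 310; b_2 = 330; c_2 = 50; p_3 = 108; q_3 = 90; s_3 = 158; a_4 = 190; b_4 = 168; c_4 = 64; p_5 = 282; q_5 = 206; s_5 = 366; t_5 = 242; s_6 = 186; t_6 = 130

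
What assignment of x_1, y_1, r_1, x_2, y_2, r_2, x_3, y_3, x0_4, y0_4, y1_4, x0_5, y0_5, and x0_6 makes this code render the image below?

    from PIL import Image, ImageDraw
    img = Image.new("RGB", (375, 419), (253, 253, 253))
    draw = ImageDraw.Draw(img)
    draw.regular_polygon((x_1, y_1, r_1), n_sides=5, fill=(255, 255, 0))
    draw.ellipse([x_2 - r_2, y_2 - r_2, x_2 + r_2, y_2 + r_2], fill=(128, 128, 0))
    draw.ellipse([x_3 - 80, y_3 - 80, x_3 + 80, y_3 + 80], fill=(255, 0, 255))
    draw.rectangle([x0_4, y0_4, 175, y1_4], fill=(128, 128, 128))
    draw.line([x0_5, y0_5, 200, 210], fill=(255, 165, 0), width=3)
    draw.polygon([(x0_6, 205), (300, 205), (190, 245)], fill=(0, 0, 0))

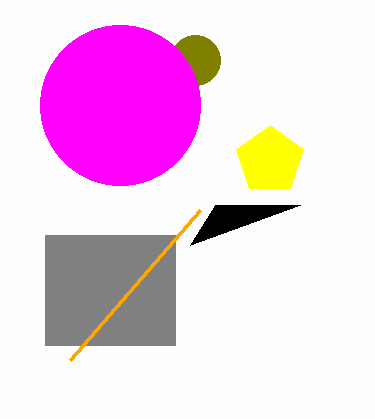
x_1 = 270
y_1 = 160
r_1 = 35
x_2 = 195
y_2 = 60
r_2 = 25
x_3 = 120
y_3 = 105
x0_4 = 45
y0_4 = 235
y1_4 = 345
x0_5 = 70
y0_5 = 360
x0_6 = 215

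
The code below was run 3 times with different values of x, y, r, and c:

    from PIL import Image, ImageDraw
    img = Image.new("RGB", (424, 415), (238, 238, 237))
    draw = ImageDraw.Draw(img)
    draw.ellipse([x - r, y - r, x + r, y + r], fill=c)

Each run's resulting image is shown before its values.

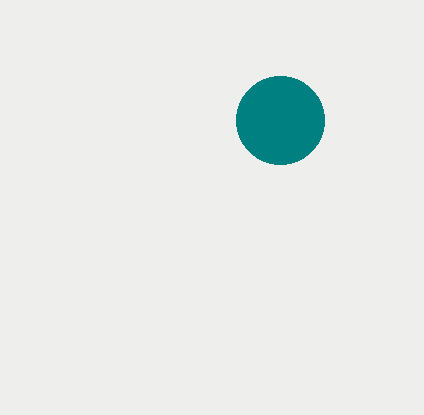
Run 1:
x = 280; y = 120; r = 44; c = 'teal'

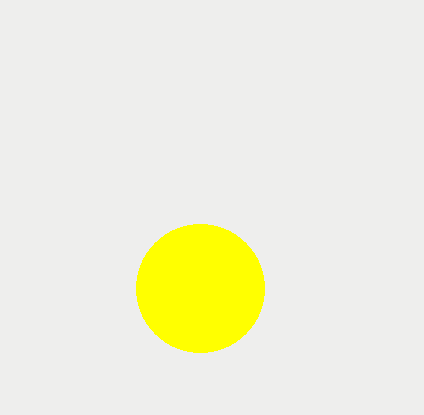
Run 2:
x = 200
y = 288
r = 64
c = 'yellow'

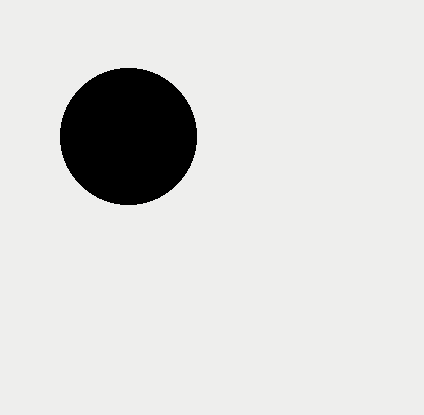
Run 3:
x = 128, y = 136, r = 68, c = 'black'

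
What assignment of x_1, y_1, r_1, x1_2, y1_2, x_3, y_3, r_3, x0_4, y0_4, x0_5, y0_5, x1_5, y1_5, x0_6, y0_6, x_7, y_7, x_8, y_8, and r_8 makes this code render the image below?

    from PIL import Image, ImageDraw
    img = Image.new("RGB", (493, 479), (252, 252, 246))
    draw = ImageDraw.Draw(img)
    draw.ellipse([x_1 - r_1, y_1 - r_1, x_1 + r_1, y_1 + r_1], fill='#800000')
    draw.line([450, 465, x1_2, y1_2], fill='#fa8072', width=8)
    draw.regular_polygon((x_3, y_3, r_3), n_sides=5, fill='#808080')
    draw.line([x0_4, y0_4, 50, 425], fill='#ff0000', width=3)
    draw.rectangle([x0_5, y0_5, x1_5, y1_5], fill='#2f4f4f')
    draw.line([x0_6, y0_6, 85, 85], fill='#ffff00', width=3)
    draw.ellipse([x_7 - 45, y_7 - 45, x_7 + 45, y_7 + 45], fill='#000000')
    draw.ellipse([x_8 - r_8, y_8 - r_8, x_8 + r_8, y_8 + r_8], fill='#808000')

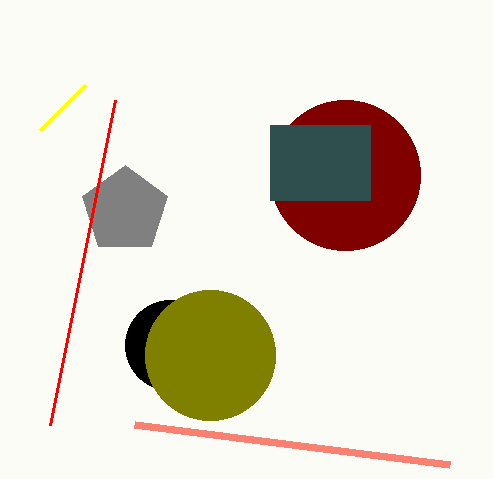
x_1 = 345, y_1 = 175, r_1 = 75, x1_2 = 135, y1_2 = 425, x_3 = 125, y_3 = 210, r_3 = 45, x0_4 = 115, y0_4 = 100, x0_5 = 270, y0_5 = 125, x1_5 = 370, y1_5 = 200, x0_6 = 40, y0_6 = 130, x_7 = 170, y_7 = 345, x_8 = 210, y_8 = 355, r_8 = 65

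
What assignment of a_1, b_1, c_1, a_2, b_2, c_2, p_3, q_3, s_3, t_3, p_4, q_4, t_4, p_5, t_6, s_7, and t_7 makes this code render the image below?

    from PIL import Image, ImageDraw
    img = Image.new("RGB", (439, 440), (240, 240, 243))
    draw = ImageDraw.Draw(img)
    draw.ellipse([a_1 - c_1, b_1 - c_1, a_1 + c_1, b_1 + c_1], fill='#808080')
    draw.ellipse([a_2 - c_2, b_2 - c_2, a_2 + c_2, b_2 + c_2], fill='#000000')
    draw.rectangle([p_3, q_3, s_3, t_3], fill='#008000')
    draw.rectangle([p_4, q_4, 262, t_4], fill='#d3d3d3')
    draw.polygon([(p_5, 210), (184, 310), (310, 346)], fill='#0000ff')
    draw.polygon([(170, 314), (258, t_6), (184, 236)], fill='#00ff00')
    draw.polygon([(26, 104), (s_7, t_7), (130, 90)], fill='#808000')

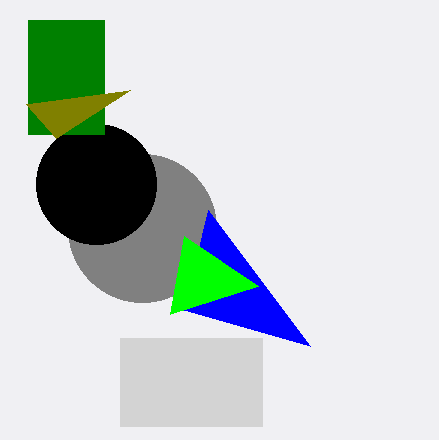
a_1 = 142
b_1 = 228
c_1 = 74
a_2 = 96
b_2 = 184
c_2 = 60
p_3 = 28
q_3 = 20
s_3 = 104
t_3 = 134
p_4 = 120
q_4 = 338
t_4 = 426
p_5 = 208
t_6 = 286
s_7 = 56
t_7 = 138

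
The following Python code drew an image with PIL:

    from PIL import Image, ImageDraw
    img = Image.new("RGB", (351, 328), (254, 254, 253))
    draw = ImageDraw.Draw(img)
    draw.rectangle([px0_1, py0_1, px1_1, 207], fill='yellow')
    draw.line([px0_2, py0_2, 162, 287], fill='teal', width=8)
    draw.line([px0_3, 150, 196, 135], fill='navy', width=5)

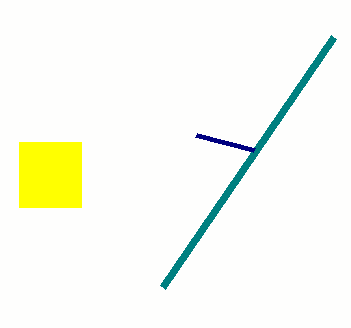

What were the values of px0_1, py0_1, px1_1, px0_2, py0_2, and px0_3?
px0_1 = 19
py0_1 = 142
px1_1 = 81
px0_2 = 333
py0_2 = 37
px0_3 = 254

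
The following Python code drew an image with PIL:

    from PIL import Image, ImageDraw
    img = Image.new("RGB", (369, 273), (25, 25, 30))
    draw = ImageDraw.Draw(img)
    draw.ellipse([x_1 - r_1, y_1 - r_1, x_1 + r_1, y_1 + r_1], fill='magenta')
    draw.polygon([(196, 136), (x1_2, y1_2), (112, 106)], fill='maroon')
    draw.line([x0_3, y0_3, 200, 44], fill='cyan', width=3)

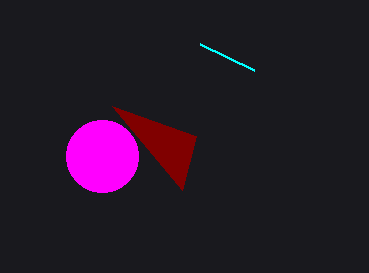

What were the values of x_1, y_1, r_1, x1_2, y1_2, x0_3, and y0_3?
x_1 = 102
y_1 = 156
r_1 = 36
x1_2 = 182
y1_2 = 190
x0_3 = 254
y0_3 = 70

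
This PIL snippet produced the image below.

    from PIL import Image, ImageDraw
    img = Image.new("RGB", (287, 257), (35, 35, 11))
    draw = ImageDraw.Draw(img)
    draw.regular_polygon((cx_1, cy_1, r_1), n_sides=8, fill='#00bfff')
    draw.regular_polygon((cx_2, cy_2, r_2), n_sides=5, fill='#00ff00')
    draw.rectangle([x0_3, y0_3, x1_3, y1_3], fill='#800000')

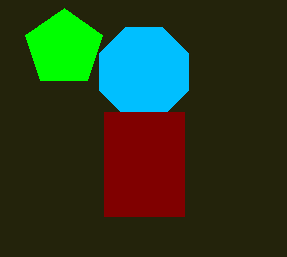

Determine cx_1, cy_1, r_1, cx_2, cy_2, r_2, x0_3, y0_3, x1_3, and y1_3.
cx_1 = 144, cy_1 = 72, r_1 = 48, cx_2 = 64, cy_2 = 48, r_2 = 40, x0_3 = 104, y0_3 = 112, x1_3 = 184, y1_3 = 216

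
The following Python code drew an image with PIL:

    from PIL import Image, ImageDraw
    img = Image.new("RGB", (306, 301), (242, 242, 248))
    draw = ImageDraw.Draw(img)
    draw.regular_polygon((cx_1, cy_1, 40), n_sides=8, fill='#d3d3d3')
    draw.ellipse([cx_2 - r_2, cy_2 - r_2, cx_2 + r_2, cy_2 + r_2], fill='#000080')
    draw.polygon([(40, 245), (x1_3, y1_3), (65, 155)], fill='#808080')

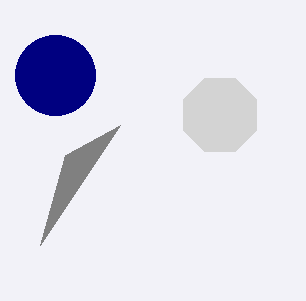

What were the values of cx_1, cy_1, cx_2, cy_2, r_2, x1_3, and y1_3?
cx_1 = 220, cy_1 = 115, cx_2 = 55, cy_2 = 75, r_2 = 40, x1_3 = 120, y1_3 = 125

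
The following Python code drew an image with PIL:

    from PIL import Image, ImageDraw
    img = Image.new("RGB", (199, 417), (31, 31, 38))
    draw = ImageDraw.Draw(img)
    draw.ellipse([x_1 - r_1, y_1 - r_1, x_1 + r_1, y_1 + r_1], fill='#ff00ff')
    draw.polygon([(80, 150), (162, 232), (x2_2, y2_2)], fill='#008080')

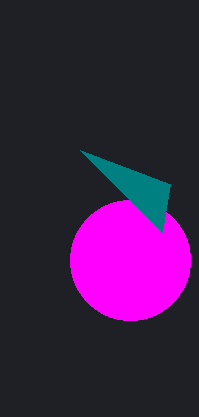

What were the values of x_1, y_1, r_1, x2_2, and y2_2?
x_1 = 130
y_1 = 260
r_1 = 60
x2_2 = 170
y2_2 = 184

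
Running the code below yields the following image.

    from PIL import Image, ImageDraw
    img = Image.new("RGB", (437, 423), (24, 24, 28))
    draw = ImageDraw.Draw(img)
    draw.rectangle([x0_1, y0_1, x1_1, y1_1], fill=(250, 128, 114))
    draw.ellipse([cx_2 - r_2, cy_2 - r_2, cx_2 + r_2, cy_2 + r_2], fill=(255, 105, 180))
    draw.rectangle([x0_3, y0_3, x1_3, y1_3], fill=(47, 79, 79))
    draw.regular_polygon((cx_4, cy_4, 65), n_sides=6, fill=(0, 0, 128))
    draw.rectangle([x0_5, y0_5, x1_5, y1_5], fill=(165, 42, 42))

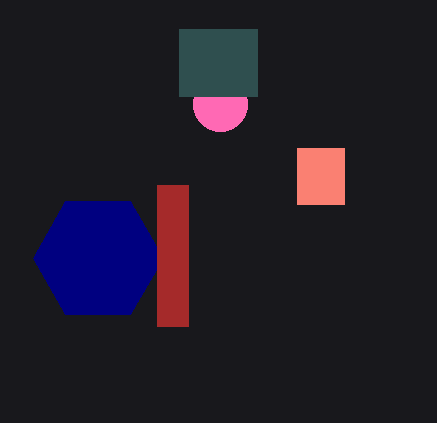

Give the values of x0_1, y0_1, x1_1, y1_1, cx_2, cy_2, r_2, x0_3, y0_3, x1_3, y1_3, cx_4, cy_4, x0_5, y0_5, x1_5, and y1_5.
x0_1 = 297
y0_1 = 148
x1_1 = 344
y1_1 = 204
cx_2 = 220
cy_2 = 104
r_2 = 27
x0_3 = 179
y0_3 = 29
x1_3 = 257
y1_3 = 96
cx_4 = 98
cy_4 = 258
x0_5 = 157
y0_5 = 185
x1_5 = 188
y1_5 = 326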